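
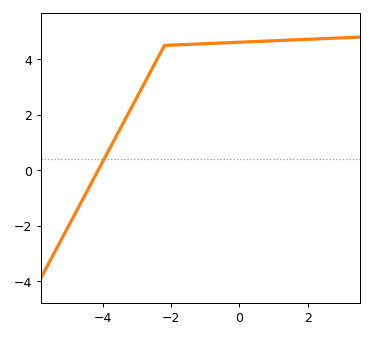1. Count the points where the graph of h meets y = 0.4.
1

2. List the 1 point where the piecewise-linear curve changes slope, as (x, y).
(-2.2, 4.5)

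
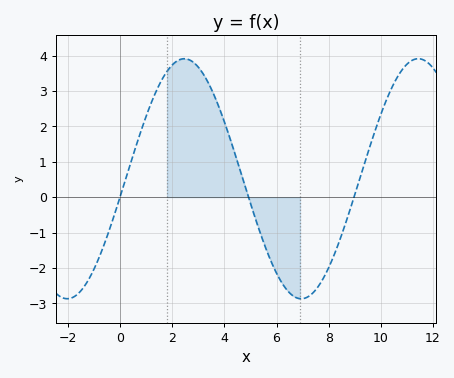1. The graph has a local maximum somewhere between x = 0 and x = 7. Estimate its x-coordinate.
2.46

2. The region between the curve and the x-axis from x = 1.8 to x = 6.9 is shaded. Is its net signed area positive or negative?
positive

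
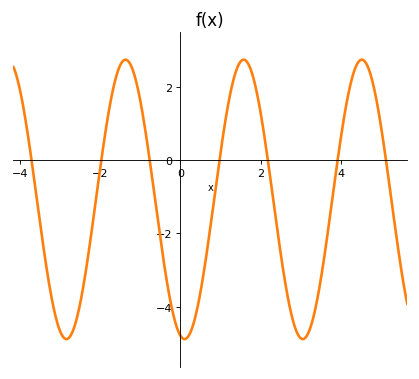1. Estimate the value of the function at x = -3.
-4.6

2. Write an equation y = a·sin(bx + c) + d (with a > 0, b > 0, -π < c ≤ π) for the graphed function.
y = 3.81sin(2.1x - 1.8) - 1.07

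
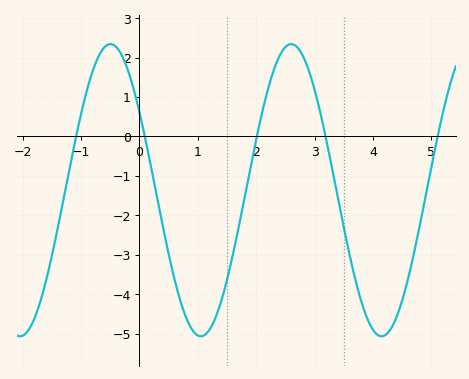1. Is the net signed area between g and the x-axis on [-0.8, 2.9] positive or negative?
negative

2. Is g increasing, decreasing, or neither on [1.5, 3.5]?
neither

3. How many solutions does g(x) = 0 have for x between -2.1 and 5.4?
5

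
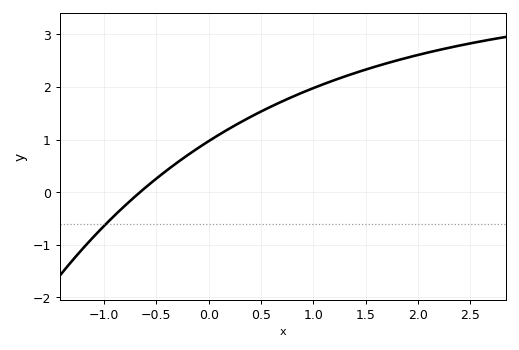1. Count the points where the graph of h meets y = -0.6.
1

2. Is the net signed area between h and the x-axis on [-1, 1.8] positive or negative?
positive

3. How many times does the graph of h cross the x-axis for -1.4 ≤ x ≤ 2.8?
1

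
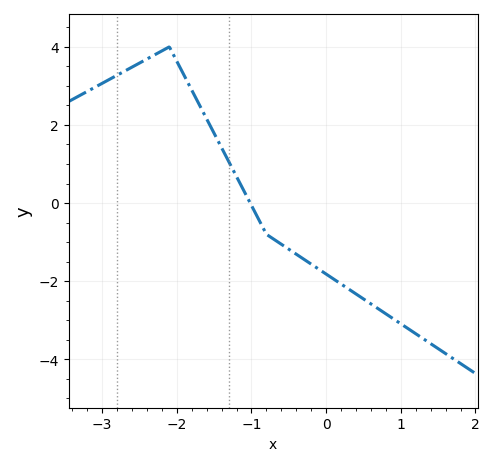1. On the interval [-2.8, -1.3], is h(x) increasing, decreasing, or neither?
neither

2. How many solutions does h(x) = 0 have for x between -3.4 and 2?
1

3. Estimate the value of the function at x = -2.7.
3.4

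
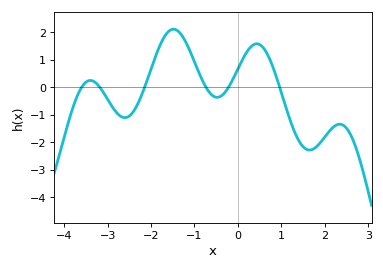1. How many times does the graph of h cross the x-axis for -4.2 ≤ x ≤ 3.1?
6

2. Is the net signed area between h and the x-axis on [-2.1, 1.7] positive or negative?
positive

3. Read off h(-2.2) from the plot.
-0.221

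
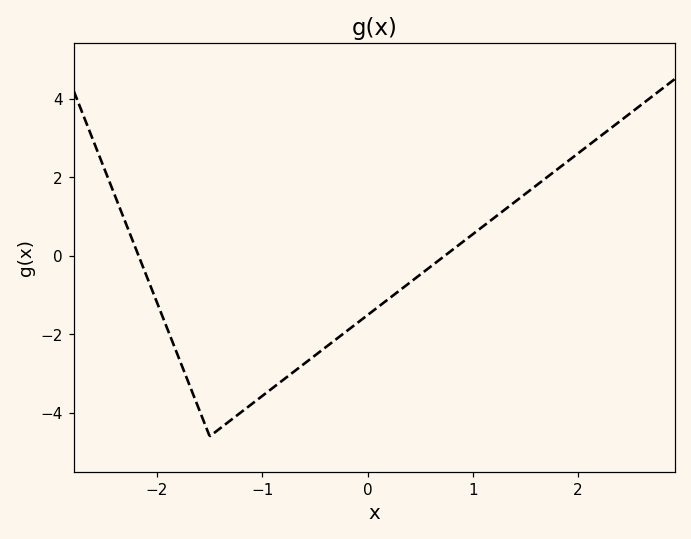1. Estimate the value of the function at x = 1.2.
1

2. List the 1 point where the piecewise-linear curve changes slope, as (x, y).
(-1.5, -4.6)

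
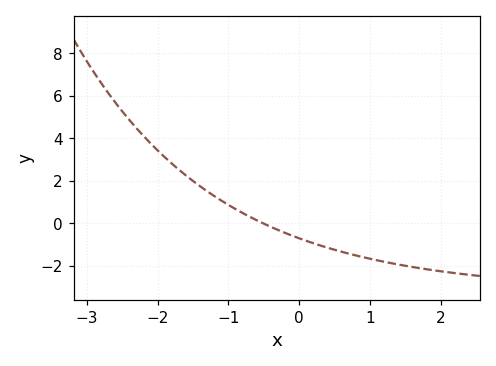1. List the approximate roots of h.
-0.514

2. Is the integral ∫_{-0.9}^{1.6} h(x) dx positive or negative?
negative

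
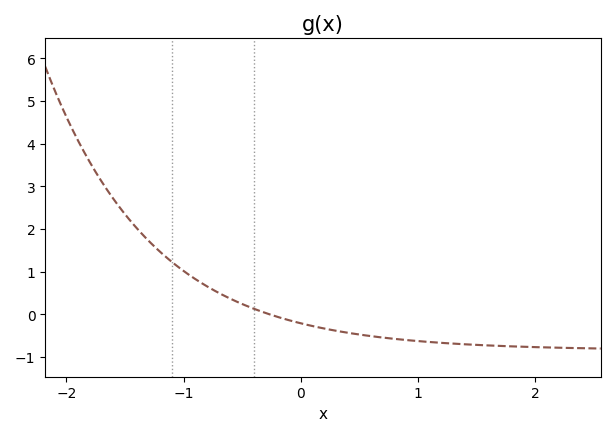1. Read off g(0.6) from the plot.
-0.5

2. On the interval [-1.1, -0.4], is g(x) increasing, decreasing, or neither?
decreasing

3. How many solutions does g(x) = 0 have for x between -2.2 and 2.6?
1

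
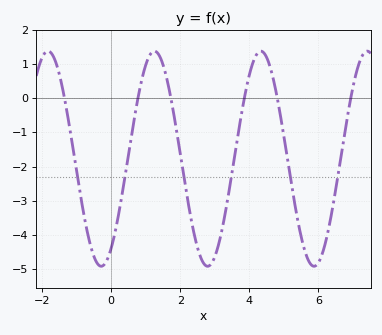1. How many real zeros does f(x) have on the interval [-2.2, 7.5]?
6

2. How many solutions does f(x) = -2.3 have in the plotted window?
6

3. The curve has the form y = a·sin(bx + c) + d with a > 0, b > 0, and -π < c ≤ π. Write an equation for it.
y = 3.15sin(2.04x - 0.98) - 1.77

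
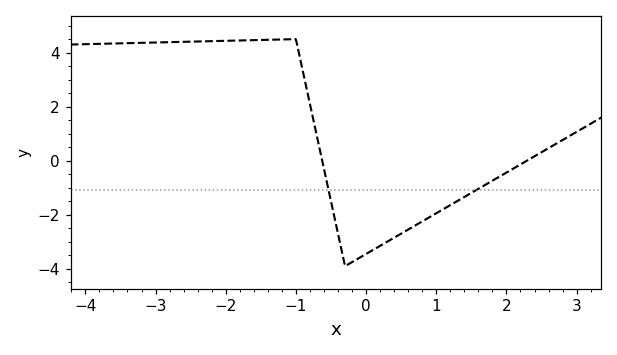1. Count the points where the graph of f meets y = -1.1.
2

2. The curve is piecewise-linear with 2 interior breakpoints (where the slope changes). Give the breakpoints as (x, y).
(-1, 4.5); (-0.3, -3.9)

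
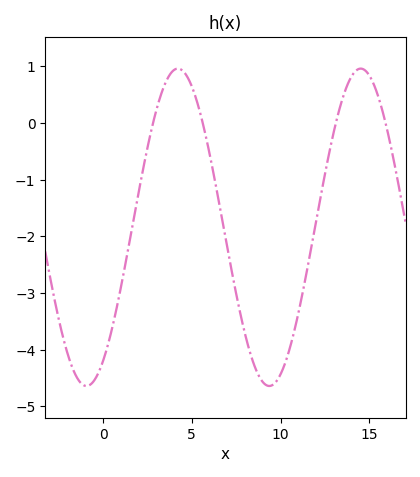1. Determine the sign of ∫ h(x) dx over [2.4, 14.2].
negative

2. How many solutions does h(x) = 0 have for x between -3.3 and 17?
4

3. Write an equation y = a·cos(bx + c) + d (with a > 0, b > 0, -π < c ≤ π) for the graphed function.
y = 2.8cos(0.61x - 2.57) - 1.84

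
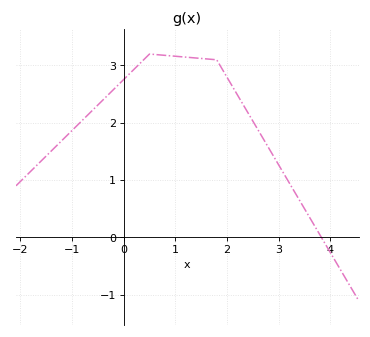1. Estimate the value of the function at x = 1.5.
3.12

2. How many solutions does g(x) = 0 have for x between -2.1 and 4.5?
1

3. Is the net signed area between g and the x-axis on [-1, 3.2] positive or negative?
positive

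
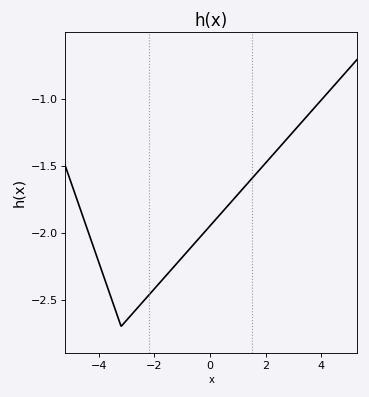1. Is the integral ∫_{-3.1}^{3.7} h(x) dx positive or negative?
negative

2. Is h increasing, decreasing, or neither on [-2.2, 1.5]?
increasing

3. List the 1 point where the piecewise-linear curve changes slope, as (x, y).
(-3.2, -2.7)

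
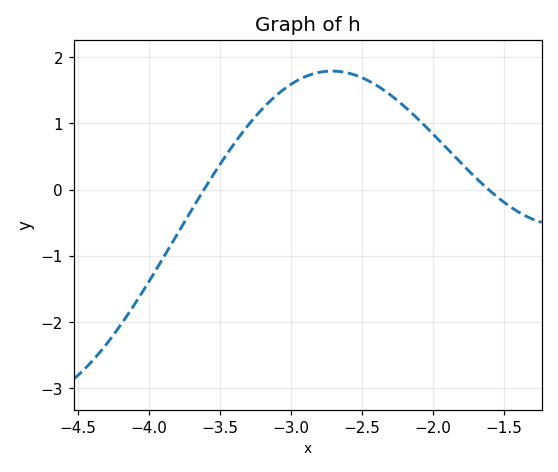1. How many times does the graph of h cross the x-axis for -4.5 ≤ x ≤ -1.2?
2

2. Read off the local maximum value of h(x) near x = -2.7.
1.79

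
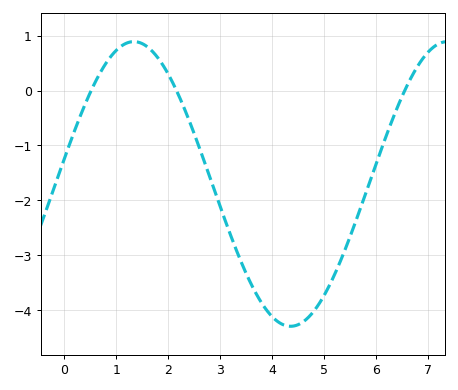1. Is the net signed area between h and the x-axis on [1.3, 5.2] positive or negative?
negative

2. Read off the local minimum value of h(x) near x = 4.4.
-4.29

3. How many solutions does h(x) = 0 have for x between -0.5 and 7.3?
3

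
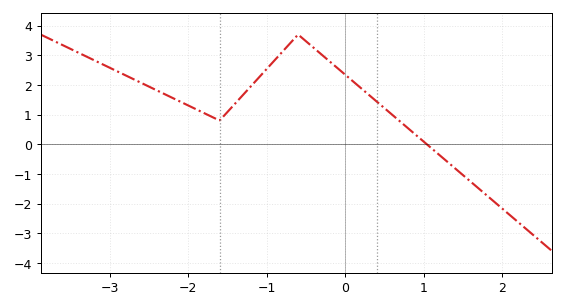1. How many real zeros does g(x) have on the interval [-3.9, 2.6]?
1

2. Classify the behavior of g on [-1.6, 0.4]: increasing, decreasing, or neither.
neither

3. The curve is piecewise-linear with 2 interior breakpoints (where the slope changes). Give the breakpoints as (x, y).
(-1.6, 0.8); (-0.6, 3.7)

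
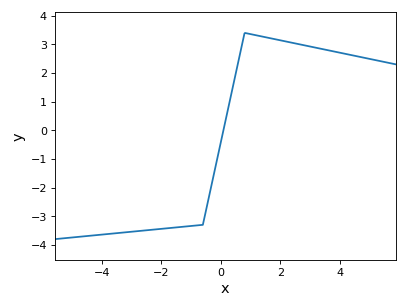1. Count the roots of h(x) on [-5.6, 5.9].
1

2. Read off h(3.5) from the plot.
2.82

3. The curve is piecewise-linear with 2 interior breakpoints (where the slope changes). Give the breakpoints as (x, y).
(-0.6, -3.3); (0.8, 3.4)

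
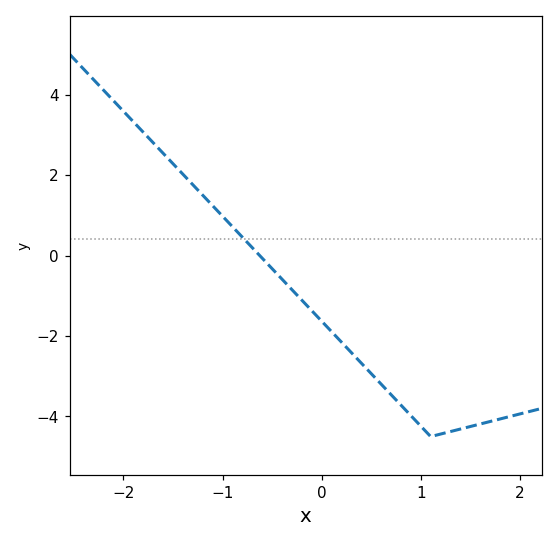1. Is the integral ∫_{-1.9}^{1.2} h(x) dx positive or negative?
negative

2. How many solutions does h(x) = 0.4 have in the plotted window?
1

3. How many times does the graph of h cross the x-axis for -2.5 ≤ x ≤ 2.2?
1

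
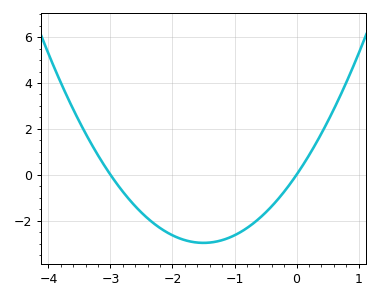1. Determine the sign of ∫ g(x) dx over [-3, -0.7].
negative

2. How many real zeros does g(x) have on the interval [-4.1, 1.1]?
2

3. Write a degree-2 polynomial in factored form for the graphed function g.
y = 1.32(x + 3)(x - 0)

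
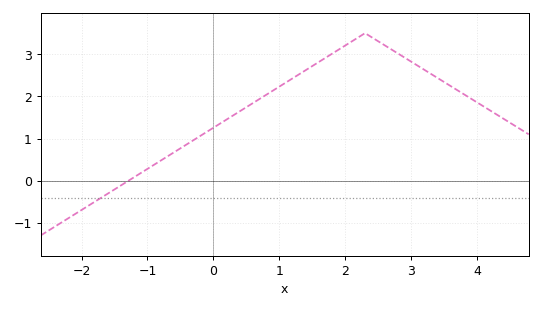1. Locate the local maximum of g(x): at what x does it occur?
2.3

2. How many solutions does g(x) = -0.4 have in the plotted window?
1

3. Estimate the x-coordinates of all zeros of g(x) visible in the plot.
-1.3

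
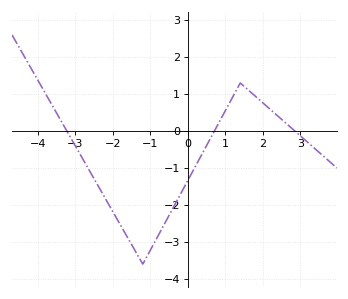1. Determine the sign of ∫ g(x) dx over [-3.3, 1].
negative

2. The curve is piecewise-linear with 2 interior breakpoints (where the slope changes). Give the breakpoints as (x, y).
(-1.2, -3.6); (1.4, 1.3)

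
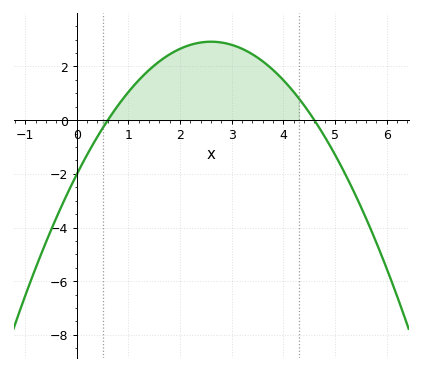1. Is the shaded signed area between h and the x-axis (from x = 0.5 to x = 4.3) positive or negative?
positive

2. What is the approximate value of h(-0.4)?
-3.65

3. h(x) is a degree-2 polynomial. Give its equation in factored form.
y = -0.73(x - 0.6)(x - 4.6)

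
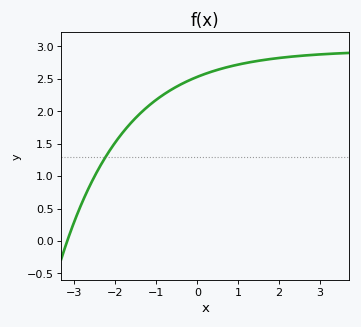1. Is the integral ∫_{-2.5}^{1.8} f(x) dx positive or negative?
positive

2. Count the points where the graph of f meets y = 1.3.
1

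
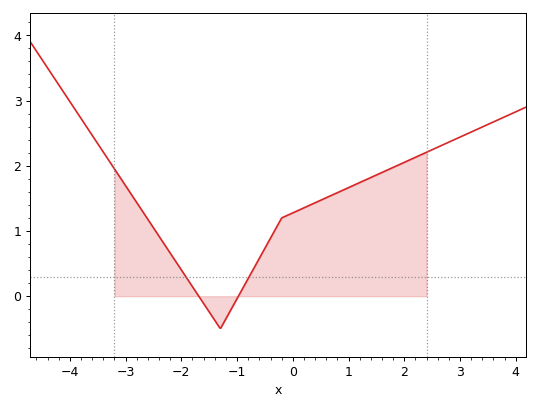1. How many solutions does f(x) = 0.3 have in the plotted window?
2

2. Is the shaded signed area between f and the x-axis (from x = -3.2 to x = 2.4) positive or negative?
positive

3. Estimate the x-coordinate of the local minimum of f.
-1.4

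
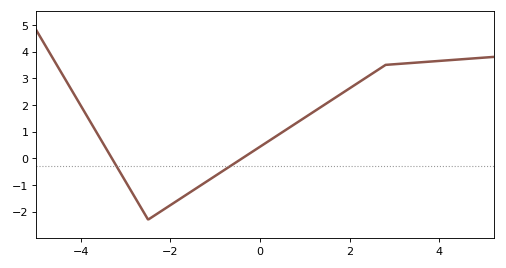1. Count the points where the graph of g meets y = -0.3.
2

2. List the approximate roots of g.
-3.31, -0.398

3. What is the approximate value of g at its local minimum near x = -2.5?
-2.3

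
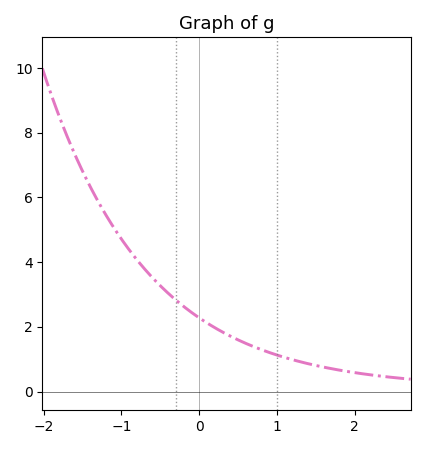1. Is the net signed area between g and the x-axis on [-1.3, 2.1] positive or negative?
positive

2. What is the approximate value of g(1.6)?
0.757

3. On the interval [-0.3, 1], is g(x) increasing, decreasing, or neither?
decreasing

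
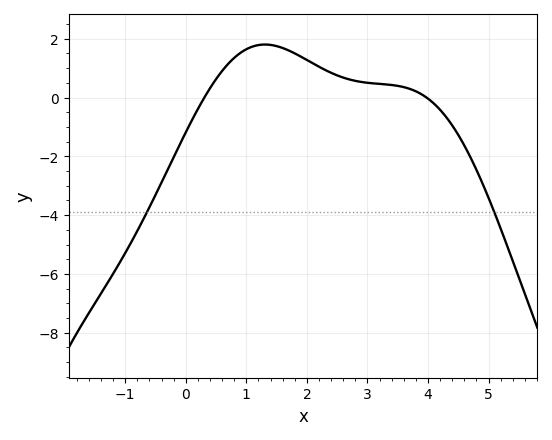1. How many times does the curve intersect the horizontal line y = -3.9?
2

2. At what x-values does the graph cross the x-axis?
0.307, 3.98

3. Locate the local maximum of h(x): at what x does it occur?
1.31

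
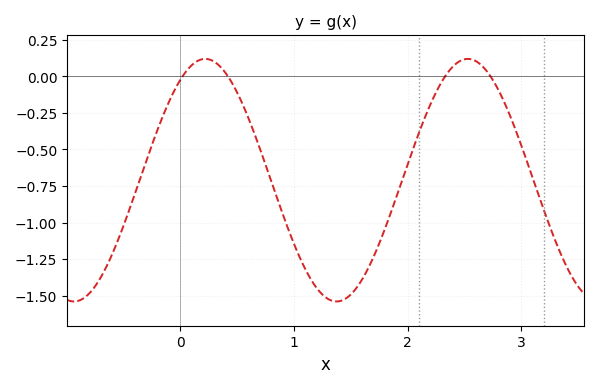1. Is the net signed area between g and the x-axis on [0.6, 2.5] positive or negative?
negative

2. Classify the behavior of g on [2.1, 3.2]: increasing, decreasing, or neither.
neither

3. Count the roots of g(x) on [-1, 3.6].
4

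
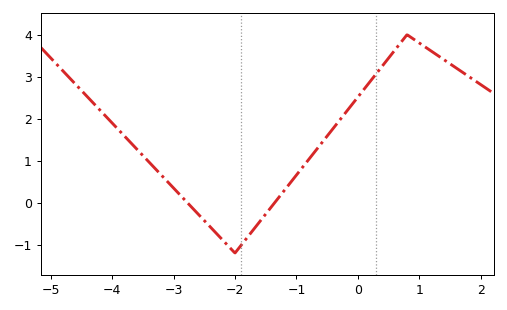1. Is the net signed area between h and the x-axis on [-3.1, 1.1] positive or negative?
positive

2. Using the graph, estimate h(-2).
-1.2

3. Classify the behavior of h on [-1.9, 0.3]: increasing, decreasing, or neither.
increasing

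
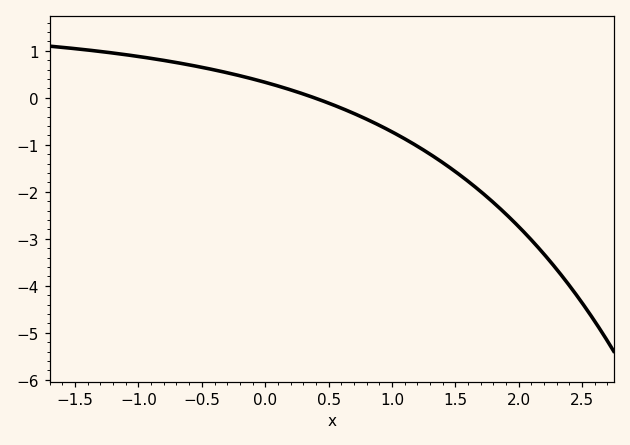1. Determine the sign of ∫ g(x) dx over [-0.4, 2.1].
negative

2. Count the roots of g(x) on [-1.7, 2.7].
1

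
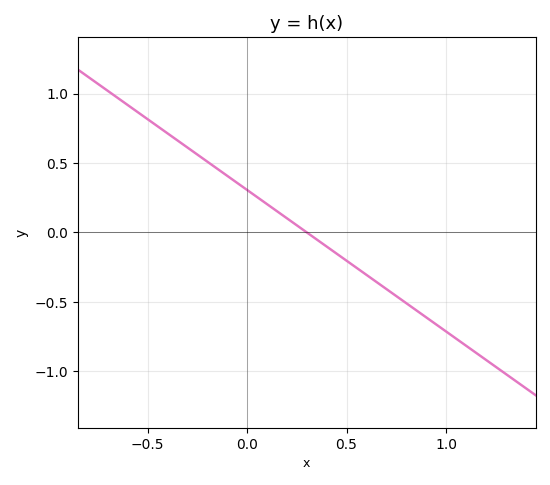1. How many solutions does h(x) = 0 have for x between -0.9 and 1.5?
1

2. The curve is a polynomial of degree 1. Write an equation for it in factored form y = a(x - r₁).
y = -1.02(x - 0.3)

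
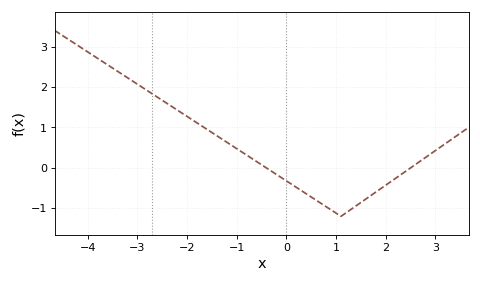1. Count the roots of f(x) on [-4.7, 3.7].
2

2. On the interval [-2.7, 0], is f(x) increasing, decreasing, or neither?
decreasing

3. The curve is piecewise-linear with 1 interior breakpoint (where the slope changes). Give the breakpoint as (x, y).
(1.1, -1.2)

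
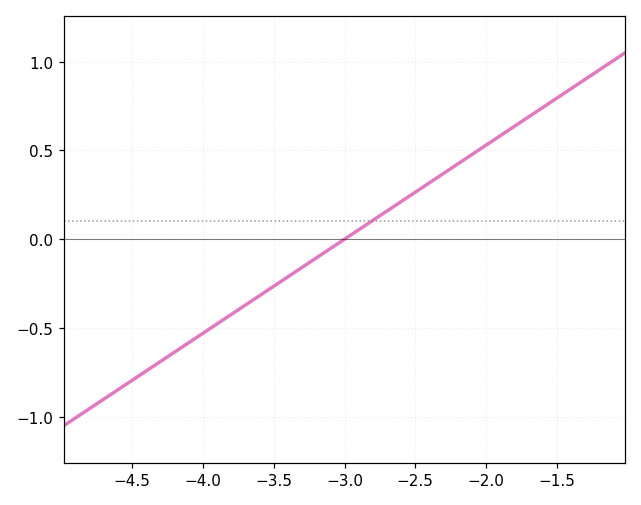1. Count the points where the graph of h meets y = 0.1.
1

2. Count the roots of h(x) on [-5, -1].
1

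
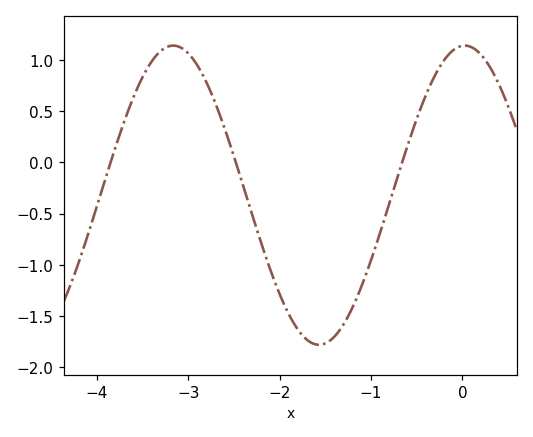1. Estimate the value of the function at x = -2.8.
0.78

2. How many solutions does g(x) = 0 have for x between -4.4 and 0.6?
3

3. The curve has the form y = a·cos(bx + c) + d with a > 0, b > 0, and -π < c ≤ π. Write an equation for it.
y = 1.46cos(1.97x - 0.05) - 0.32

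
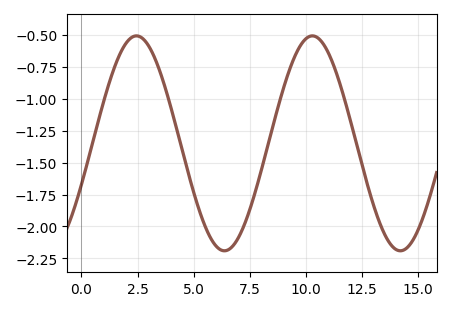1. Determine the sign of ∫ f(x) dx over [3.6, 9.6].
negative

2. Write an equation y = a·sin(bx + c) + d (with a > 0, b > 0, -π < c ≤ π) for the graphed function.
y = 0.84sin(0.8x - 0.39) - 1.35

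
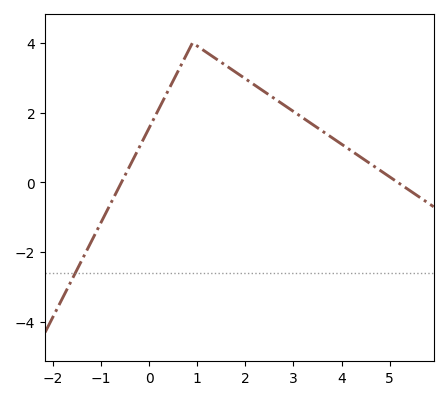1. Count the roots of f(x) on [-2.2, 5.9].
2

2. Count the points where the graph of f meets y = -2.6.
1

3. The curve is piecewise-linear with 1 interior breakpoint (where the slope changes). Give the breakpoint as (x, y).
(0.9, 4)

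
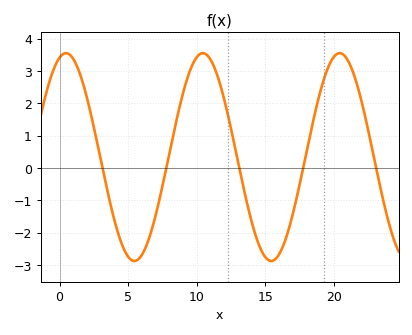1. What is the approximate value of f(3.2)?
-0.2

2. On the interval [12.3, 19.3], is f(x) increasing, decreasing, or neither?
neither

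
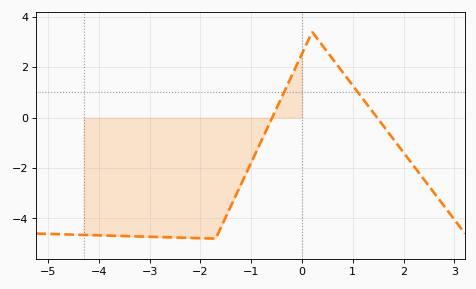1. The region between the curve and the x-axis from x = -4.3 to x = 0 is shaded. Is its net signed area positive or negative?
negative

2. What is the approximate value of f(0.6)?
2.4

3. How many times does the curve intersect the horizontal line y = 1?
2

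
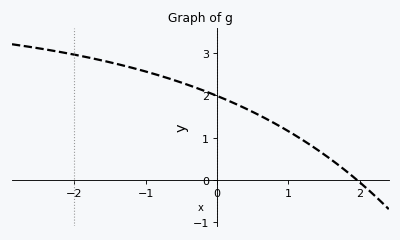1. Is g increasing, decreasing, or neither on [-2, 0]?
decreasing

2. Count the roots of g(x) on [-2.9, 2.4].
1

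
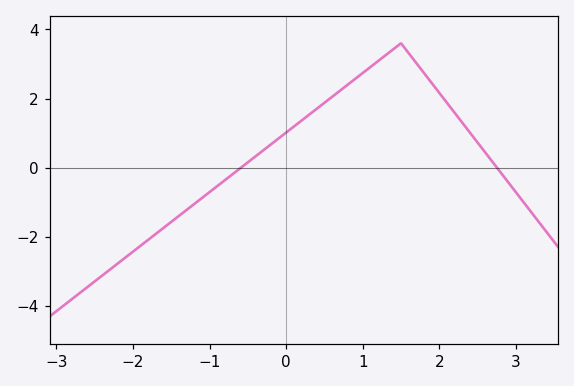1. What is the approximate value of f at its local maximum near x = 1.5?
3.6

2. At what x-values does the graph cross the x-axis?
-0.6, 2.8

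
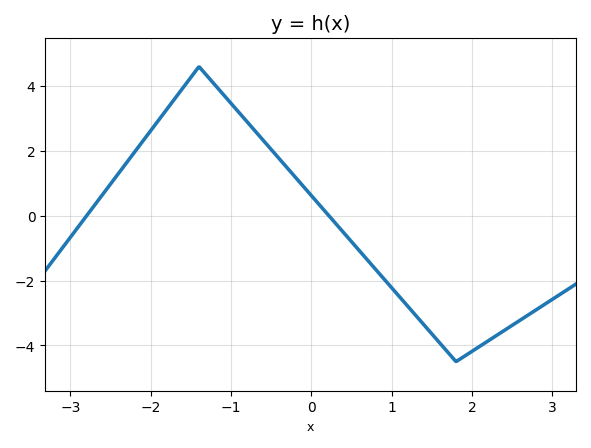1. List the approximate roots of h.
-2.8, 0.218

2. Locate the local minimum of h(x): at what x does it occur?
1.8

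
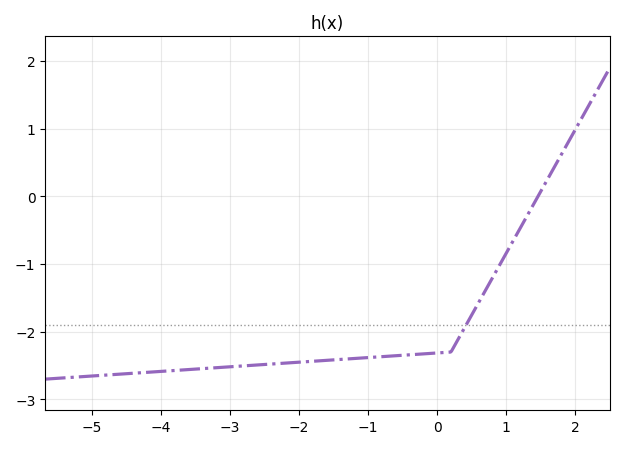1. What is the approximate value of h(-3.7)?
-2.6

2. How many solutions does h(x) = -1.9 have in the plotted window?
1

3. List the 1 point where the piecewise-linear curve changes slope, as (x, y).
(0.2, -2.3)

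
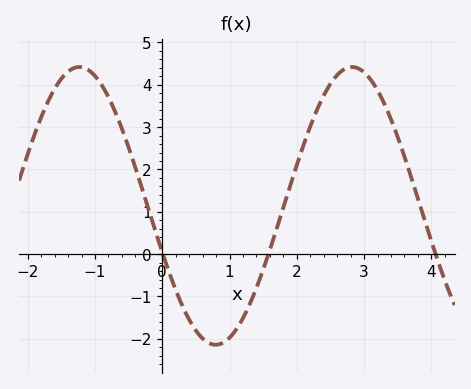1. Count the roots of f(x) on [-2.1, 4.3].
3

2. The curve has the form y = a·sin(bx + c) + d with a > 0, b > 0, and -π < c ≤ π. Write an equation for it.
y = 3.28sin(1.6x - 2.8) + 1.14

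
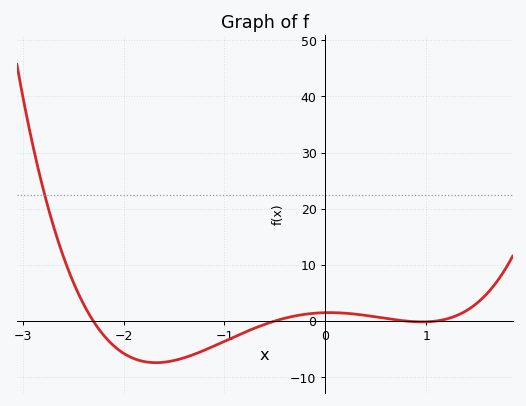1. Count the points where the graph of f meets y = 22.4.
1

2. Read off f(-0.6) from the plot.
-0.595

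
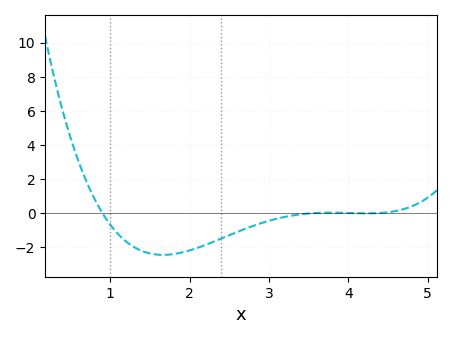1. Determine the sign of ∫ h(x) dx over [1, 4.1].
negative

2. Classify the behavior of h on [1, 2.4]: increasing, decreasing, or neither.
neither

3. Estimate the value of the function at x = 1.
-0.69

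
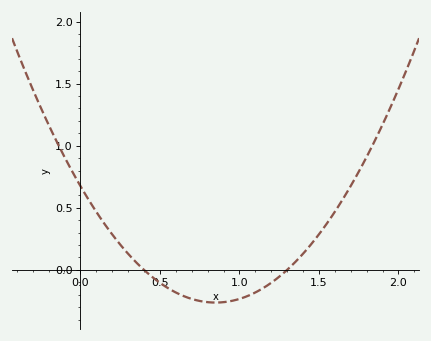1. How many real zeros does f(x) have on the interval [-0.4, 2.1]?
2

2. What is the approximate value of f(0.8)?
-0.25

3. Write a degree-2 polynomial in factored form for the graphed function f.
y = 1.3(x - 0.4)(x - 1.3)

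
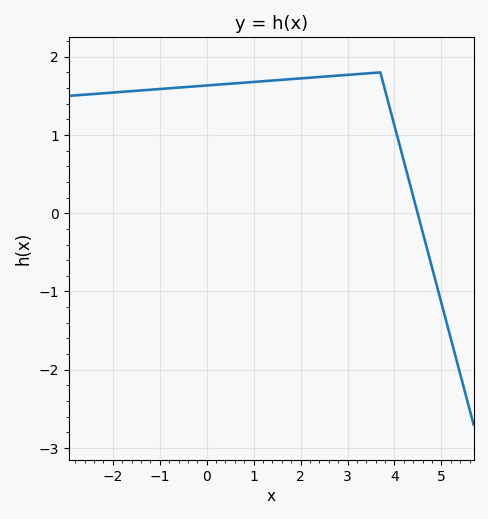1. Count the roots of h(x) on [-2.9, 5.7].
1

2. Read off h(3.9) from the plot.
1.35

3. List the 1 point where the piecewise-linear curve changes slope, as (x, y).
(3.7, 1.8)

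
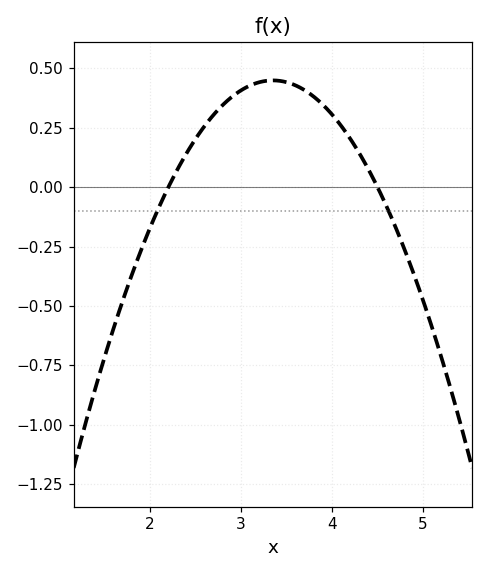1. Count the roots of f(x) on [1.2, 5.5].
2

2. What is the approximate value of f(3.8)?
0.381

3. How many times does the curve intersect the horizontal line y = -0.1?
2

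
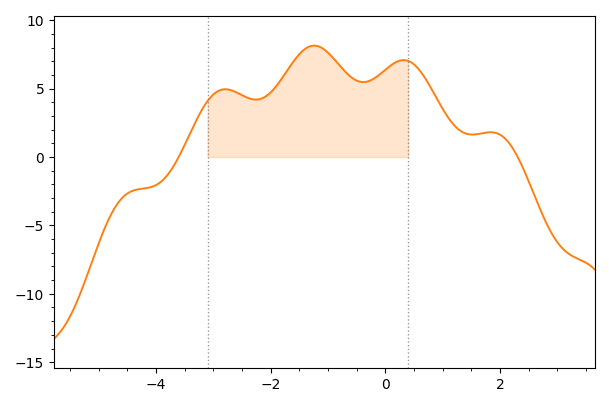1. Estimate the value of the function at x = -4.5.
-2.66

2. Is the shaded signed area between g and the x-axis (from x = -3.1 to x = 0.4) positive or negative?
positive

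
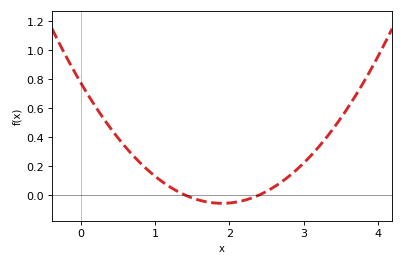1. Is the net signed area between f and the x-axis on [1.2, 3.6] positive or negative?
positive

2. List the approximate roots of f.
1.4, 2.4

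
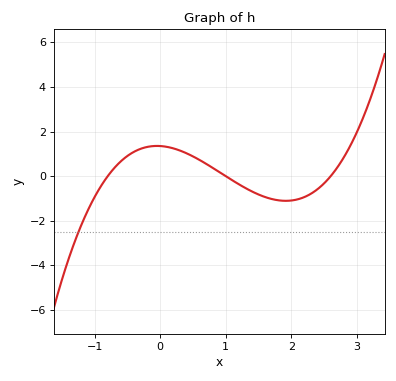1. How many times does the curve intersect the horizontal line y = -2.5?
1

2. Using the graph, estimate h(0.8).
0.374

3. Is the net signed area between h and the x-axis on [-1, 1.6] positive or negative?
positive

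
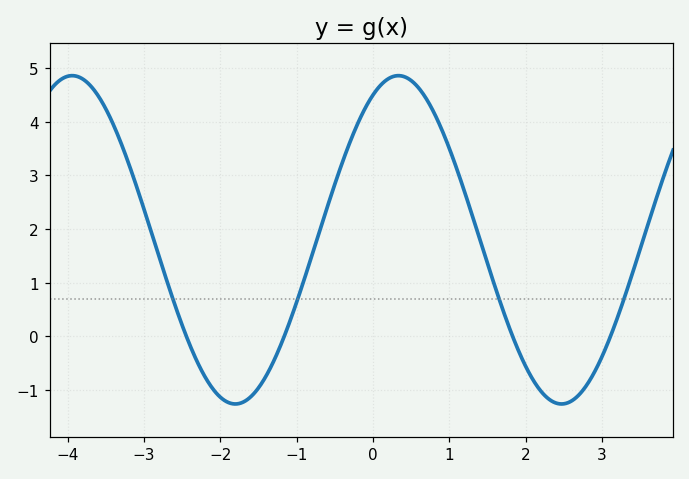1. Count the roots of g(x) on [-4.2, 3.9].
4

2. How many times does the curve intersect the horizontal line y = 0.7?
4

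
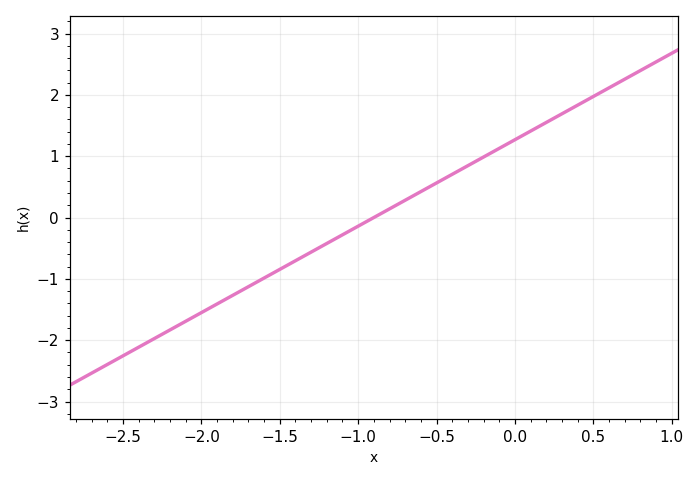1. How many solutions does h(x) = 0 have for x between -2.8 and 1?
1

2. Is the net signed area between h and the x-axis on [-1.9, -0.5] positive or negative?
negative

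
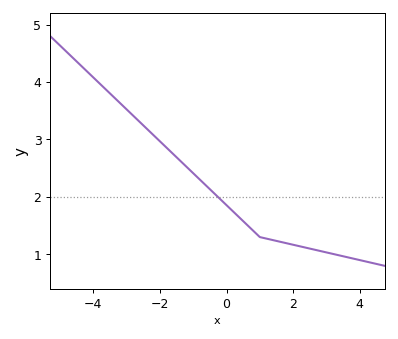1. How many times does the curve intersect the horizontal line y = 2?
1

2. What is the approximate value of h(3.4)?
0.98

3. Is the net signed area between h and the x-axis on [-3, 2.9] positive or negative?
positive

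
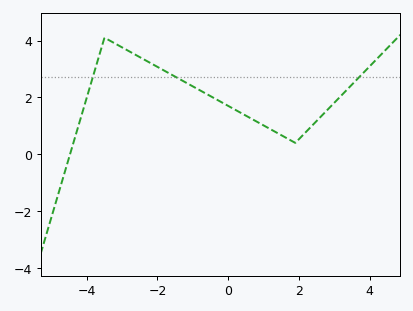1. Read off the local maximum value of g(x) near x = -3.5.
4.1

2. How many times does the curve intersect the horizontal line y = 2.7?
3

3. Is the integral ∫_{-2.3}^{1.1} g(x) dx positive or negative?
positive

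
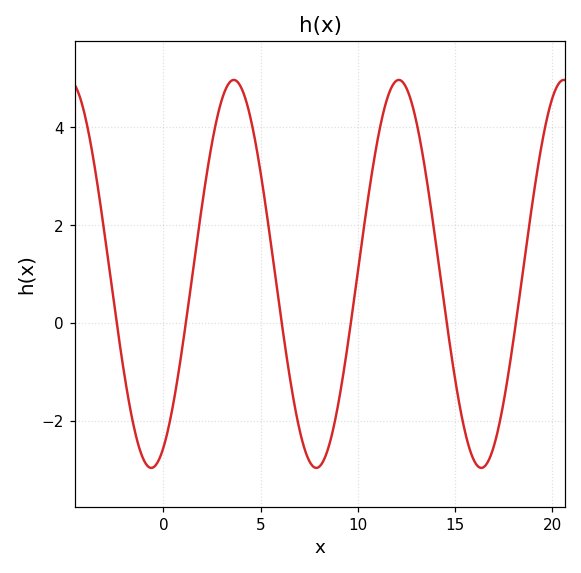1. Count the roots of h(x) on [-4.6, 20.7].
6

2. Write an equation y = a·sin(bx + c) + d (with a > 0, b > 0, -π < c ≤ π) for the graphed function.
y = 3.97sin(0.74x - 1.11) + 1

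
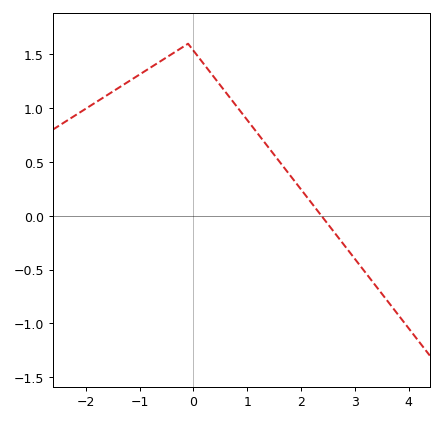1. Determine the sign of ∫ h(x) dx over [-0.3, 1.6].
positive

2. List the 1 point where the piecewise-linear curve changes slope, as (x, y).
(-0.1, 1.6)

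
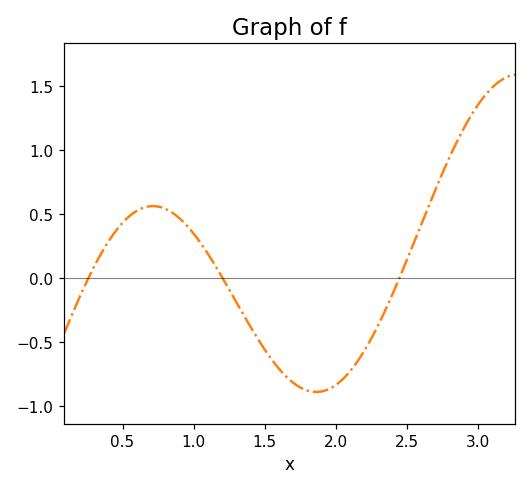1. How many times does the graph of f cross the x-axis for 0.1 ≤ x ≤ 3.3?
3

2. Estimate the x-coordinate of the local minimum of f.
1.85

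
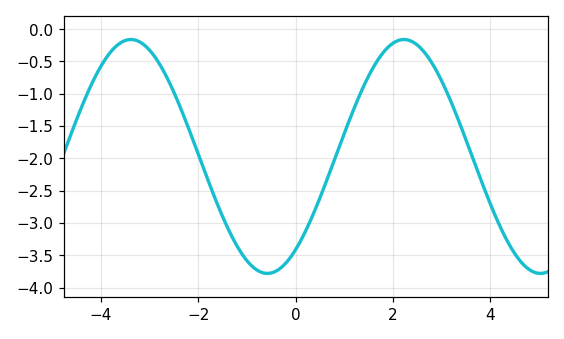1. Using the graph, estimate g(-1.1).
-3.48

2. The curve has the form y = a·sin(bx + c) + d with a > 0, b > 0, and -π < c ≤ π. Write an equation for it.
y = 1.81sin(1.12x - 0.92) - 1.97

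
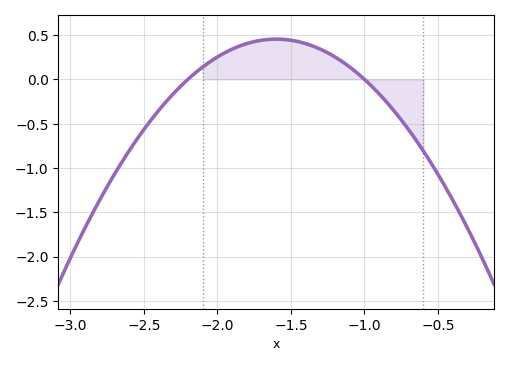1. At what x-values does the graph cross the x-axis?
-2.2, -1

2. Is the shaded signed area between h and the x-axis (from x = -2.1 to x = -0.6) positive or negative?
positive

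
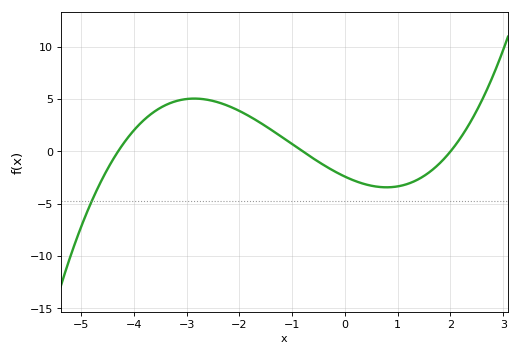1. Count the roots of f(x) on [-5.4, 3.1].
3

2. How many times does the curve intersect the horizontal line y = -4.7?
1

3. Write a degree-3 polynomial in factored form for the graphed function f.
y = 0.35(x + 4.3)(x + 0.8)(x - 2)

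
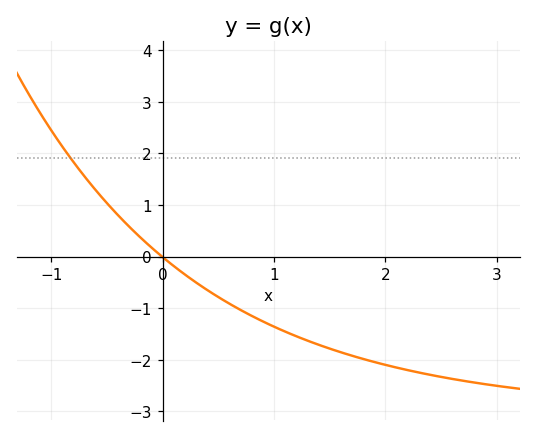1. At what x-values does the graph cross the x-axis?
-0.006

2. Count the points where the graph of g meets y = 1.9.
1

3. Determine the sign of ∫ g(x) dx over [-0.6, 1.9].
negative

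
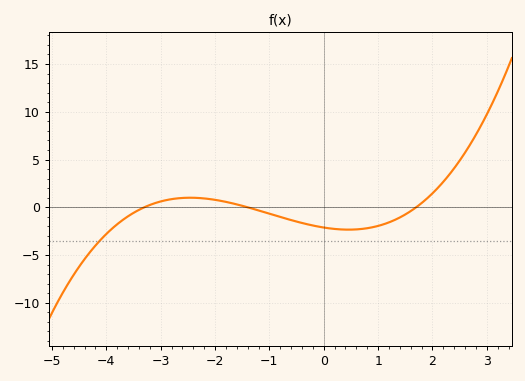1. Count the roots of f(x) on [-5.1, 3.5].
3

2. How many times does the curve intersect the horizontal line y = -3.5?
1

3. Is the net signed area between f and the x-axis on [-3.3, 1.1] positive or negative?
negative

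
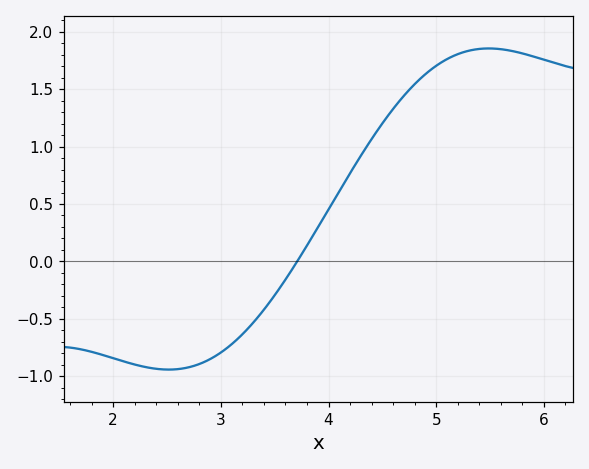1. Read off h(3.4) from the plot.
-0.421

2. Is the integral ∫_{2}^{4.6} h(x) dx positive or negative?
negative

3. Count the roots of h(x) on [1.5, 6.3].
1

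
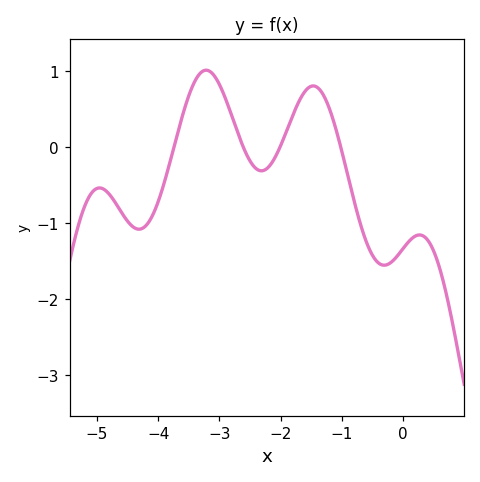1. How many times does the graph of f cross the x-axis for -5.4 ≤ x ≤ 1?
4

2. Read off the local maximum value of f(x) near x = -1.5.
0.806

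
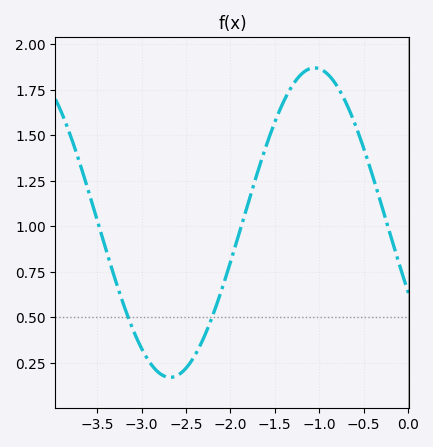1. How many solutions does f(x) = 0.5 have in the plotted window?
2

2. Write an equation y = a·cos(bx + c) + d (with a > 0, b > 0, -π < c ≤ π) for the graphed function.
y = 0.85cos(1.9x + 2) + 1.02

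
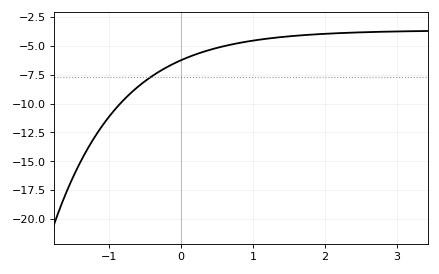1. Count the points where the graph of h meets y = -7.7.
1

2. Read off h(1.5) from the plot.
-4.2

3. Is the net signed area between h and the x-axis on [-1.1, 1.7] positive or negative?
negative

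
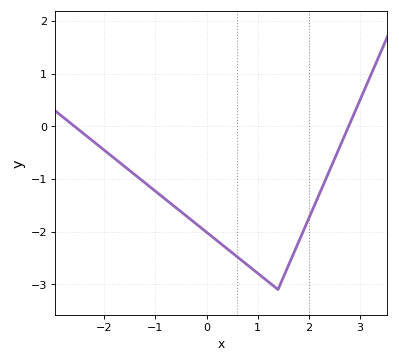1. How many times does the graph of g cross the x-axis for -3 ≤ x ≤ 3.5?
2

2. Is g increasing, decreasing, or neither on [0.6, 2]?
neither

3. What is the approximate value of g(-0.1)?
-1.93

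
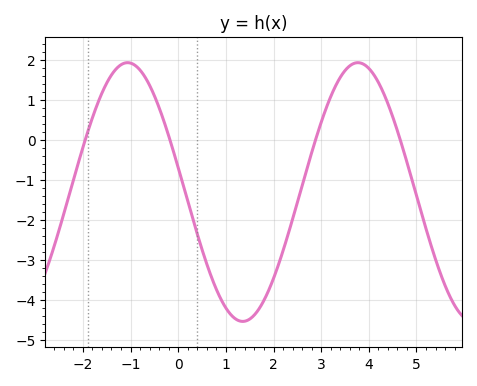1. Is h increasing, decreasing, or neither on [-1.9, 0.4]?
neither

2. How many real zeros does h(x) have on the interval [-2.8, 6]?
4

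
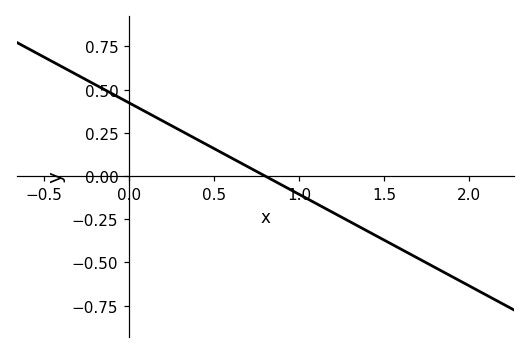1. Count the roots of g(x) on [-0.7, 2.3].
1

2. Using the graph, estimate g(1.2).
-0.212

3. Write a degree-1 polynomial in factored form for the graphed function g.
y = -0.53(x - 0.8)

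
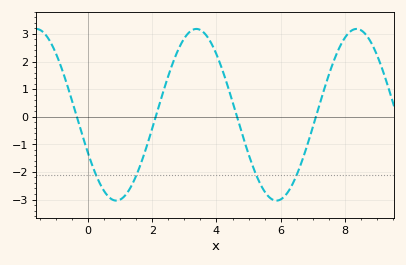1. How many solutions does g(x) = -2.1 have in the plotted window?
4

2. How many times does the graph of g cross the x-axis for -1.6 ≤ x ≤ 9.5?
4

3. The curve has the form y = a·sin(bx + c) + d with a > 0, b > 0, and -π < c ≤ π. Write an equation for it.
y = 3.11sin(1.3x - 2.7) + 0.07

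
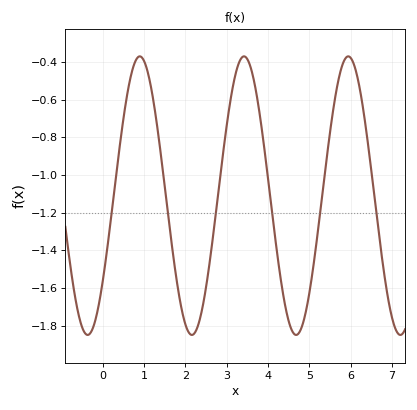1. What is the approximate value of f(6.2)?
-0.52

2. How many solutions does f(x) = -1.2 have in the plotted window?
6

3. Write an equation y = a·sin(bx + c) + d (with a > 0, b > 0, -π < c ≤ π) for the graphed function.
y = 0.74sin(2.5x - 0.66) - 1.11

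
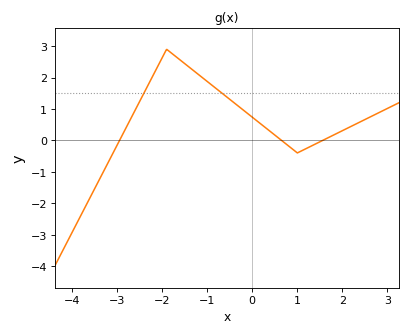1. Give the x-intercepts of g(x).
-2.94, 0.648, 1.56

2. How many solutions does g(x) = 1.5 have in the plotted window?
2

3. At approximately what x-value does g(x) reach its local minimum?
1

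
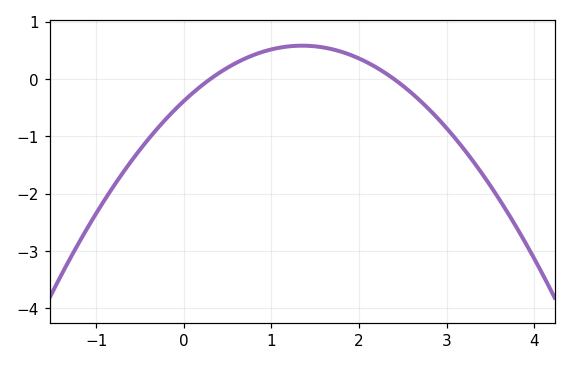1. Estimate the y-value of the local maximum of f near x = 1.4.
0.6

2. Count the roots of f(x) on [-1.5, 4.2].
2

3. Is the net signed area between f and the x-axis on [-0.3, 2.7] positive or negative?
positive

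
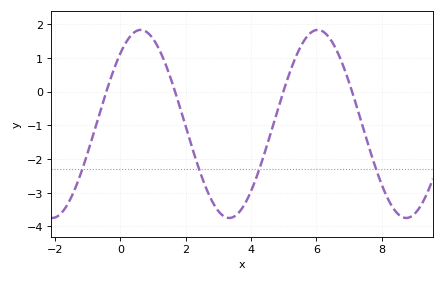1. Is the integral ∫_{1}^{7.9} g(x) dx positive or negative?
negative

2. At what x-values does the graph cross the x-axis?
-0.43, 1.67, 4.99, 7.09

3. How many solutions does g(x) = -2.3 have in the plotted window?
4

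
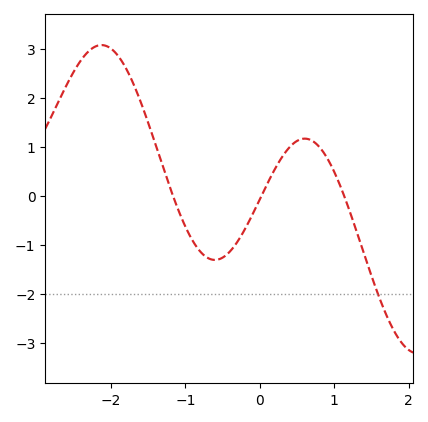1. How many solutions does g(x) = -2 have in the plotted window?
1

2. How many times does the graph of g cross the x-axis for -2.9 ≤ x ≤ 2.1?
3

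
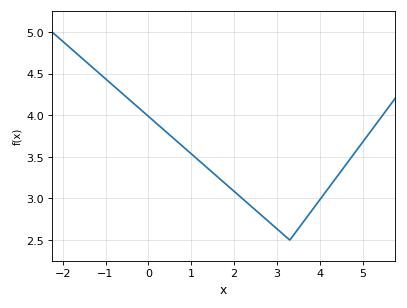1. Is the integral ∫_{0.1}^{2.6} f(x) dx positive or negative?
positive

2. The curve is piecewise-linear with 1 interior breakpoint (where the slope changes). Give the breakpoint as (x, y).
(3.3, 2.5)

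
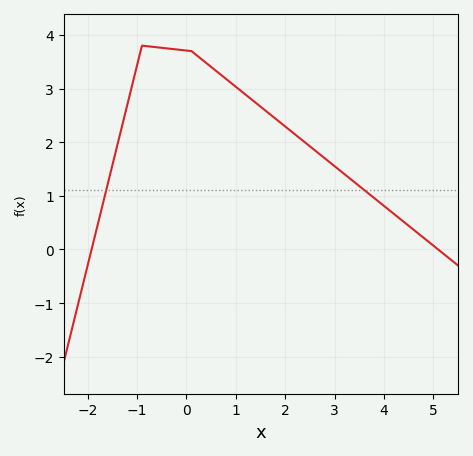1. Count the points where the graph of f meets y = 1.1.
2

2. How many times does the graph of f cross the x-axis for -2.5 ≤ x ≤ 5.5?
2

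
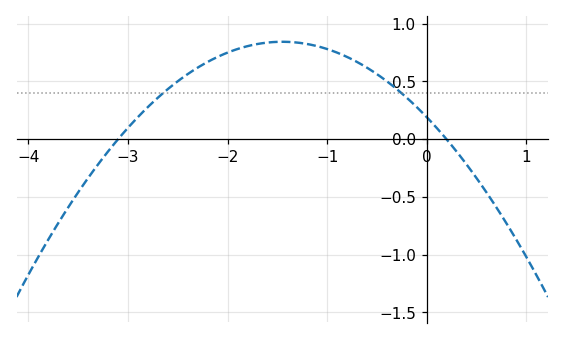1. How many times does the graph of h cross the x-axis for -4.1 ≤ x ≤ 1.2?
2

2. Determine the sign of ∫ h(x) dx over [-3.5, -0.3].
positive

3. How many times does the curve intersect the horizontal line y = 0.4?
2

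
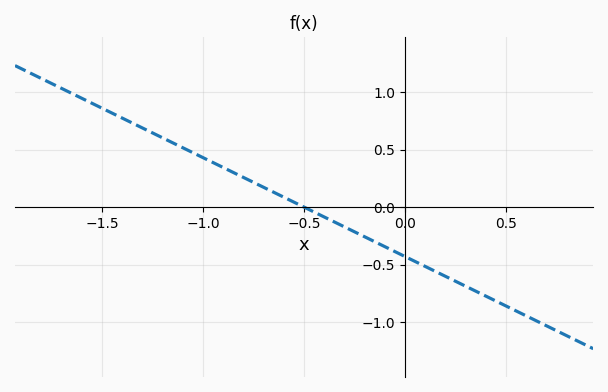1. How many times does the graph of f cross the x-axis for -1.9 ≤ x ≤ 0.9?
1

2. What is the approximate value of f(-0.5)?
0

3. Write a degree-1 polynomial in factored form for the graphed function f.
y = -0.86(x + 0.5)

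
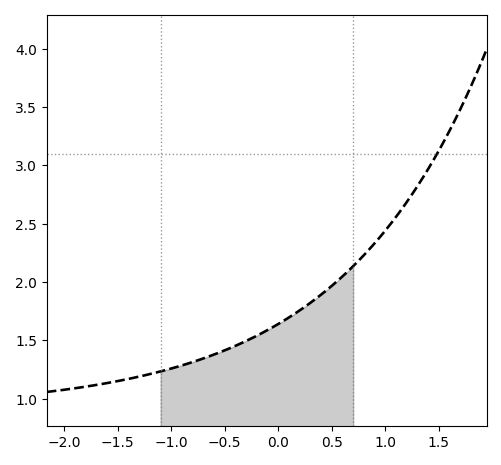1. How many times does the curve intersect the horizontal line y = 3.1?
1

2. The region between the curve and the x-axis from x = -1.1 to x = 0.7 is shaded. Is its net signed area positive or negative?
positive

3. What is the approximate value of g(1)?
2.44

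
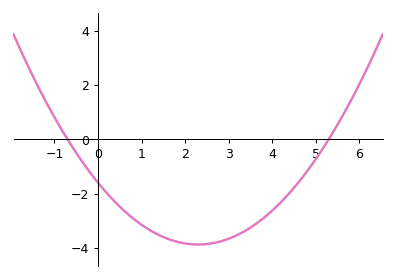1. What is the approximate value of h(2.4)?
-3.8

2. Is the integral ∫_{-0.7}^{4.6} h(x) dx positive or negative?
negative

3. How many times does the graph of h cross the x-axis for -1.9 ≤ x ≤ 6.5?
2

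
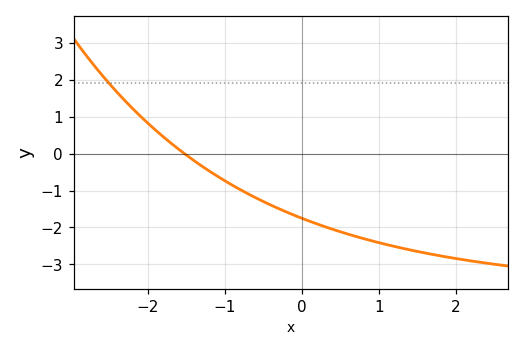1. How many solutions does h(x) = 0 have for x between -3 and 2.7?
1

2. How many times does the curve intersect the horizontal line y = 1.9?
1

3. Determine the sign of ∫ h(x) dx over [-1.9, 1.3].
negative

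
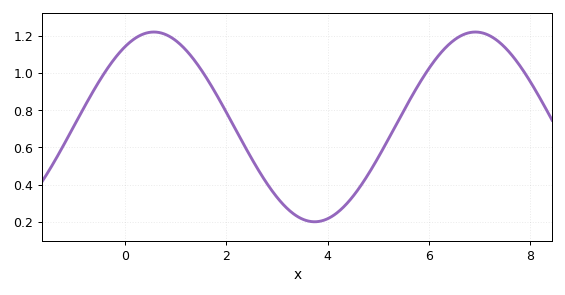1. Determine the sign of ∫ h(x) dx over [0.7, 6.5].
positive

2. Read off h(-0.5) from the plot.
0.96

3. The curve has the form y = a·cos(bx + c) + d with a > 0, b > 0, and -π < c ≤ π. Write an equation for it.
y = 0.51cos(0.99x - 0.56) + 0.71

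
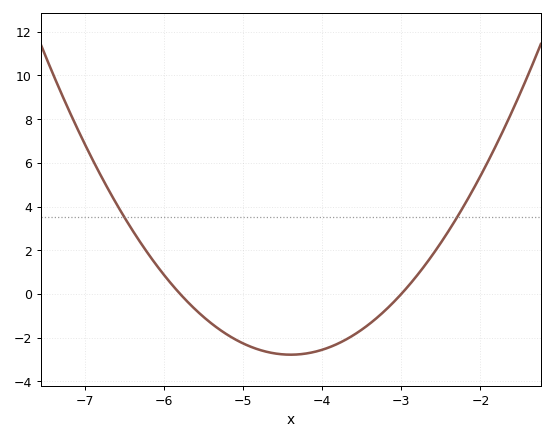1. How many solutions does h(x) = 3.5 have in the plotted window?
2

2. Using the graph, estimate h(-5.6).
-0.8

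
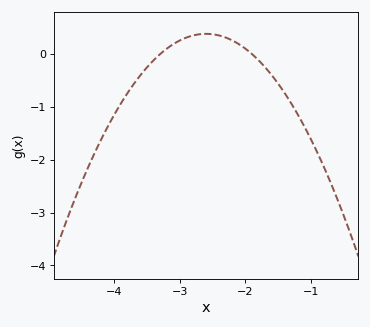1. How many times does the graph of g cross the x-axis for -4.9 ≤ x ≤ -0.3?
2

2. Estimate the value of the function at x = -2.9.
0.312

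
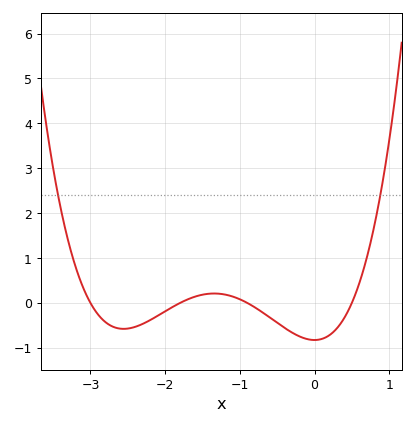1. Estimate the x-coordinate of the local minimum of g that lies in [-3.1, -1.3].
-2.56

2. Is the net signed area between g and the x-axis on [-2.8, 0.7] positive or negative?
negative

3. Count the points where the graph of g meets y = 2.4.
2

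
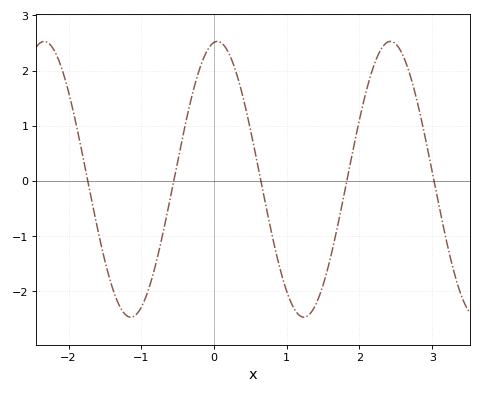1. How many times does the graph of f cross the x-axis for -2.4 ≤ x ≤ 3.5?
5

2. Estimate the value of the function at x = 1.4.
-2.24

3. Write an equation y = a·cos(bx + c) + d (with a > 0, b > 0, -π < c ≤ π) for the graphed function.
y = 2.5cos(2.64x - 0.12) + 0.03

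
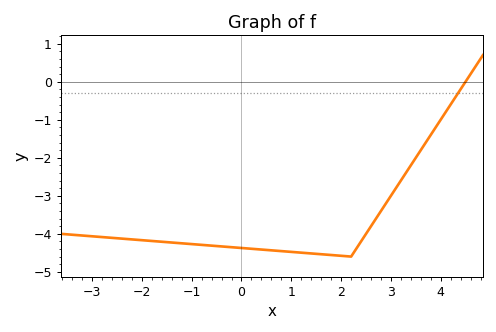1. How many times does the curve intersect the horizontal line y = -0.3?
1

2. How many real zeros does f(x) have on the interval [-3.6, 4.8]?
1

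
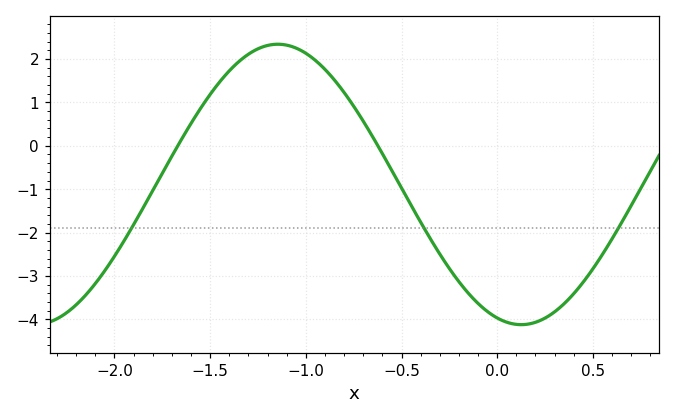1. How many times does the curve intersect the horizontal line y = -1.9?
3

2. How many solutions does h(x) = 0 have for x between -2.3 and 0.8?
2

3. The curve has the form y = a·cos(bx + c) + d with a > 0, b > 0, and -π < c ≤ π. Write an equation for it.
y = 3.23cos(2.47x + 2.83) - 0.89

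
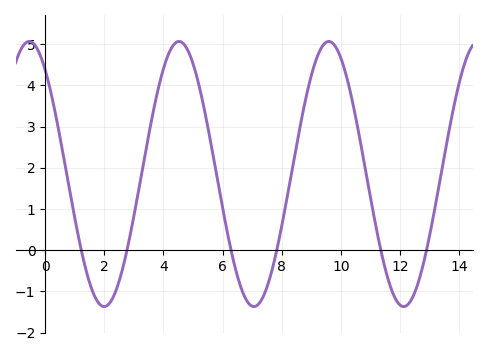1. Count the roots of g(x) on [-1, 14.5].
6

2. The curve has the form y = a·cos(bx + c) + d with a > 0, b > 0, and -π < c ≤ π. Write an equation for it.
y = 3.22cos(1.2x + 0.67) + 1.85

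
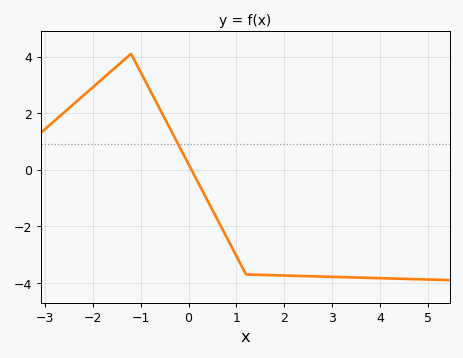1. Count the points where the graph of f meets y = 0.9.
1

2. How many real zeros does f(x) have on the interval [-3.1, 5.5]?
1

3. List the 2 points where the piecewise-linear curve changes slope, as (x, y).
(-1.2, 4.1); (1.2, -3.7)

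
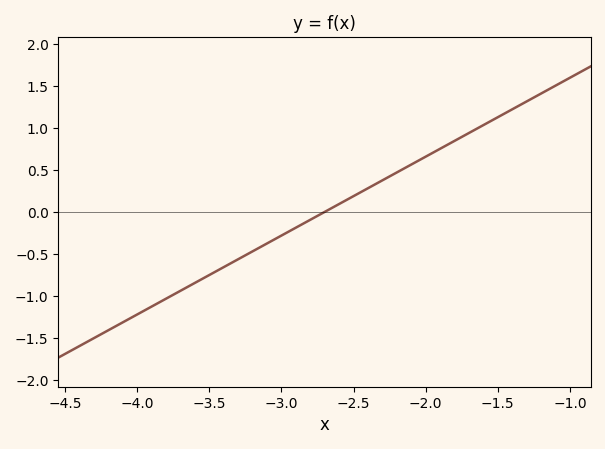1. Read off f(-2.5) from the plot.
0.188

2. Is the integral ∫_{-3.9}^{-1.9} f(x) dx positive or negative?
negative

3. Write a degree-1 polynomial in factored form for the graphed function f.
y = 0.94(x + 2.7)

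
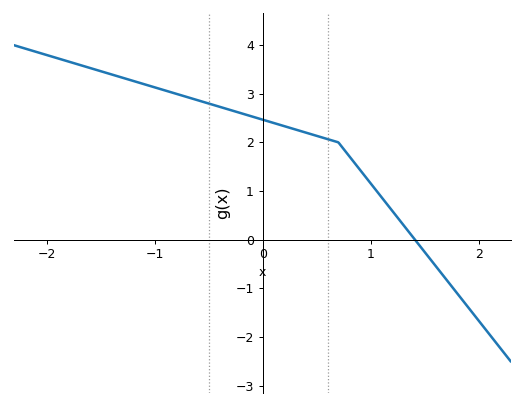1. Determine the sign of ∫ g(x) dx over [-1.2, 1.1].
positive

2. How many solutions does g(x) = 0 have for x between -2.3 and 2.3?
1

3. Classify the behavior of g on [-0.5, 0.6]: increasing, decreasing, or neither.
decreasing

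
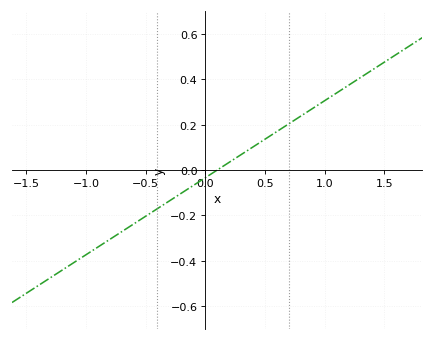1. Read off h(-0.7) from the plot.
-0.28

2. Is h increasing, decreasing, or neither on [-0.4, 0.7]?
increasing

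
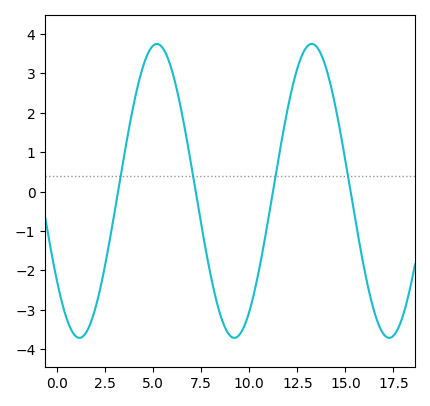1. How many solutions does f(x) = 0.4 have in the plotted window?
4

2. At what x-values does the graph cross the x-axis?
3.17, 7.22, 11.2, 15.3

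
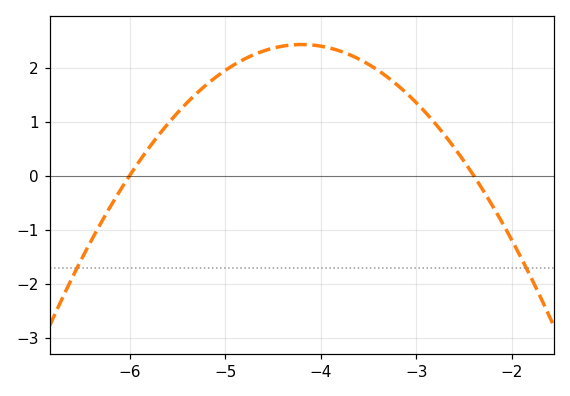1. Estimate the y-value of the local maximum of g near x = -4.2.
2.4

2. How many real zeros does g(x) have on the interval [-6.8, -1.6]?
2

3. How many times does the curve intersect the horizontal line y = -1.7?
2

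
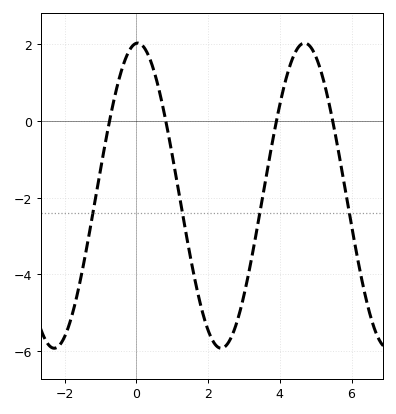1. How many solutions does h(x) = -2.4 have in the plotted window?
4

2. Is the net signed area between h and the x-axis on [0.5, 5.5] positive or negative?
negative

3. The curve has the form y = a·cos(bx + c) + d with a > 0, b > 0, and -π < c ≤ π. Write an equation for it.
y = 3.97cos(1.35x - 0.05) - 1.95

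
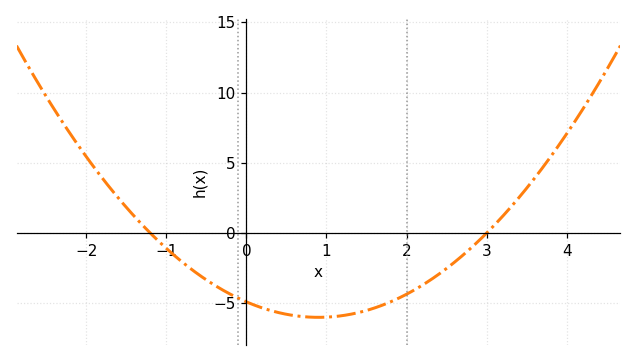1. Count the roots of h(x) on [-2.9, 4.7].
2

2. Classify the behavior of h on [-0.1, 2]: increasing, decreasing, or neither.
neither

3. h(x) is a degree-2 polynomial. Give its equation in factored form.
y = 1.36(x + 1.2)(x - 3)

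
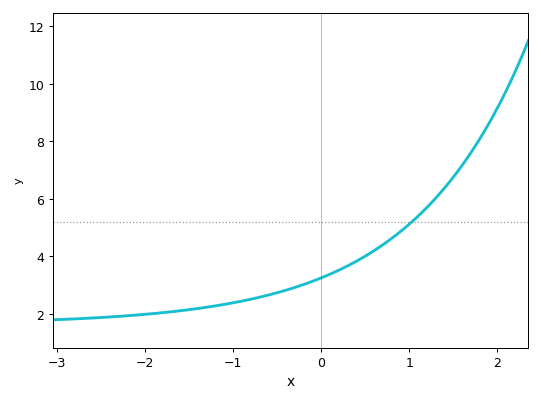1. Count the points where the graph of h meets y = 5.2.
1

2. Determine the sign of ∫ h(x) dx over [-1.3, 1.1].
positive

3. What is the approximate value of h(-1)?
2.39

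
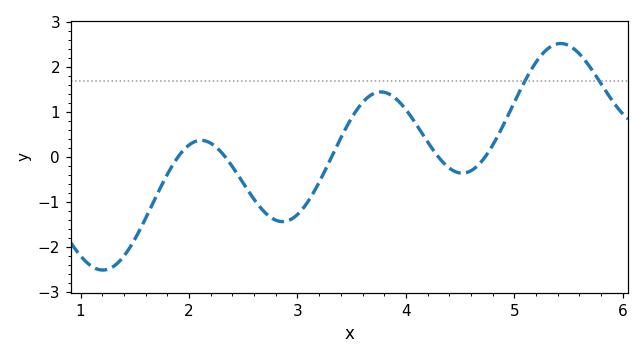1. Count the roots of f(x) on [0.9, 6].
5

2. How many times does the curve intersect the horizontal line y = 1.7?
2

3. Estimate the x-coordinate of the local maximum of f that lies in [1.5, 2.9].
2.1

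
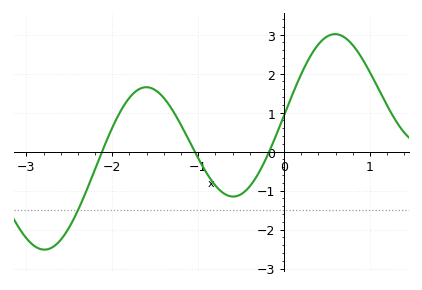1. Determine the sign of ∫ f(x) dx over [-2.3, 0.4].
positive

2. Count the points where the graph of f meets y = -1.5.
1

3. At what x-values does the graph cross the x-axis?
-2.12, -1.04, -0.173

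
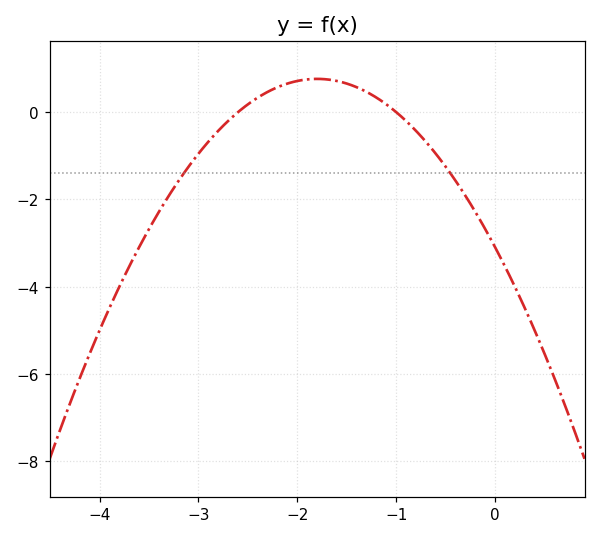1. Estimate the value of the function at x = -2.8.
-0.4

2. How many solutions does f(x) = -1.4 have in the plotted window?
2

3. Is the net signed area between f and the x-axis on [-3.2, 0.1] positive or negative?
negative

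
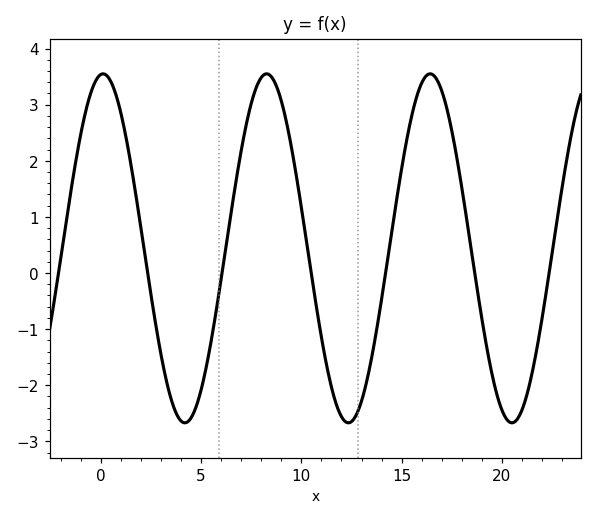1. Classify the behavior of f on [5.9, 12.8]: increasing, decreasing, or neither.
neither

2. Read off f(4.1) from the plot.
-2.66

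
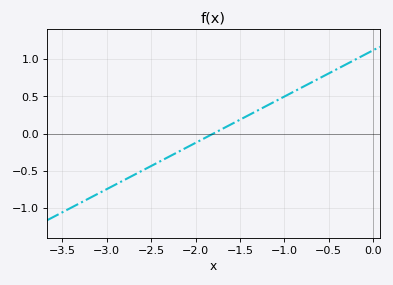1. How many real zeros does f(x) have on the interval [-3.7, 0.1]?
1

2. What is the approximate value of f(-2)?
-0.124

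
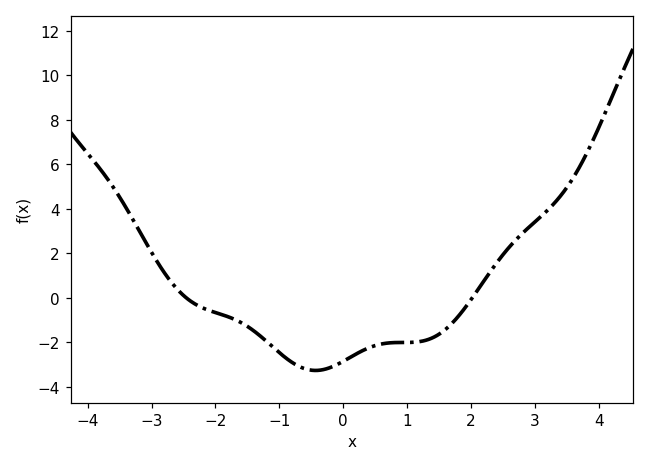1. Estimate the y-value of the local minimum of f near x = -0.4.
-3.26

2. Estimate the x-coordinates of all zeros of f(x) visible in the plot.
-2.46, 2.02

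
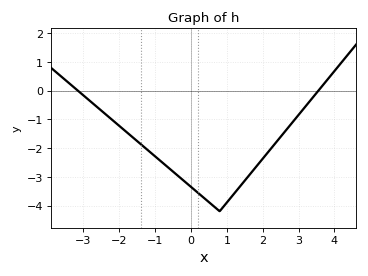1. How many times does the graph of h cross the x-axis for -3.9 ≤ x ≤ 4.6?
2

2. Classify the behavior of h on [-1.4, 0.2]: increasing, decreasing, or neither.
decreasing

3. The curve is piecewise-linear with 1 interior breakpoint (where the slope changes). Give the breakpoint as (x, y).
(0.8, -4.2)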